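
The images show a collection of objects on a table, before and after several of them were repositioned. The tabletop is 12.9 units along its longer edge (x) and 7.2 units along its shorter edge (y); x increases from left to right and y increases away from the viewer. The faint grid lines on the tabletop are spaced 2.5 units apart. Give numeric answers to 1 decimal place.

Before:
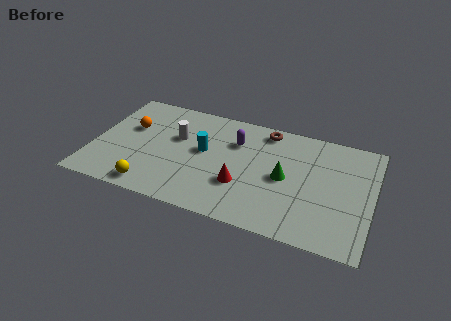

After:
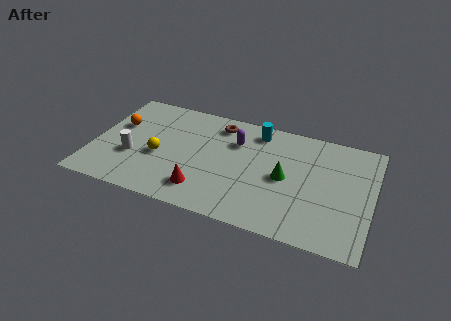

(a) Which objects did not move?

the green cone and the purple capsule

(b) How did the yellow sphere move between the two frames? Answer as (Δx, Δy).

(0.1, 2.1)

From the two frames, the yellow sphere sits at roughly (3.0, 0.9) before and (3.1, 3.0) after.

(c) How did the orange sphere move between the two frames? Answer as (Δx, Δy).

(-0.6, 0.0)

The orange sphere was at about (1.6, 4.5) and moved to about (1.0, 4.5).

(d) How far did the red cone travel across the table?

1.9

The red cone was near (7.0, 2.4) before and (5.3, 1.5) after, so it travelled √(1.7² + 0.9²) ≈ 1.9 units.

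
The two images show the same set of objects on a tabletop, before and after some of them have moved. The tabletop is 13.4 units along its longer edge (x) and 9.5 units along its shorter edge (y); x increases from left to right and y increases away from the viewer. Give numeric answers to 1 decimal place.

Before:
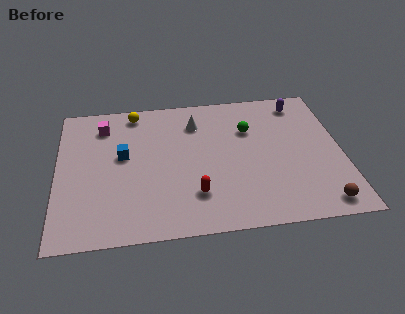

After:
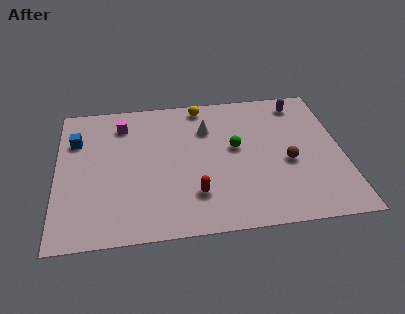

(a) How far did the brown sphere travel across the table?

3.2

The brown sphere was near (12.2, 1.1) before and (10.8, 4.0) after, so it travelled √(1.4² + 2.9²) ≈ 3.2 units.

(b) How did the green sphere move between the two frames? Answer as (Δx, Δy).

(-0.7, -1.2)

The green sphere was at about (9.1, 6.5) and moved to about (8.4, 5.3).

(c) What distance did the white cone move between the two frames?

0.7

The white cone moved from about (6.6, 7.3) to (7.1, 6.8), a distance of √(0.5² + 0.5²) ≈ 0.7.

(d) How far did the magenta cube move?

0.9

The magenta cube moved from about (2.2, 7.6) to (3.1, 7.6), a distance of √(0.9² + 0.0²) ≈ 0.9.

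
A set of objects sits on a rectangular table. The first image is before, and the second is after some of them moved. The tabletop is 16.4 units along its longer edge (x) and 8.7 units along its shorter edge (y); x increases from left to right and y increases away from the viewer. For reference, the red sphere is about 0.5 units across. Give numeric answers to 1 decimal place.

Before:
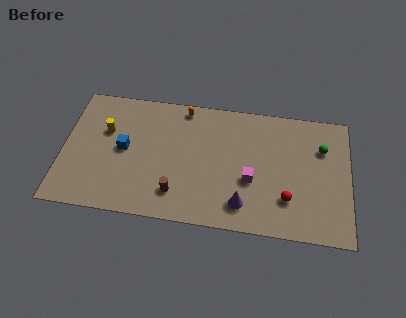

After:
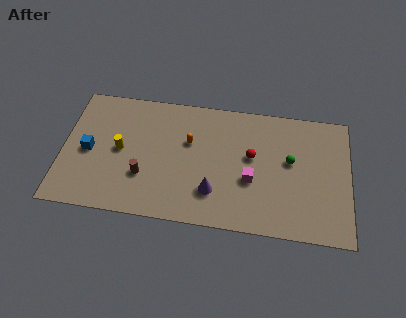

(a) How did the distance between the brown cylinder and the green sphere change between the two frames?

-0.6

Before: roughly 9.2 units apart; after: 8.6. That's 0.6 units closer together.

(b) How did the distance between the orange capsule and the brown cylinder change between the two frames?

-2.2

The distance was about 5.9 in the first image and 3.7 in the second, so they moved 2.2 units closer together.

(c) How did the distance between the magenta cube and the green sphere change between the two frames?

-2.1

They were about 4.8 units apart before and 2.7 after — 2.1 units closer together.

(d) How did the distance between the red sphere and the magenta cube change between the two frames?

-0.7

The distance was about 2.3 in the first image and 1.6 in the second, so they moved 0.7 units closer together.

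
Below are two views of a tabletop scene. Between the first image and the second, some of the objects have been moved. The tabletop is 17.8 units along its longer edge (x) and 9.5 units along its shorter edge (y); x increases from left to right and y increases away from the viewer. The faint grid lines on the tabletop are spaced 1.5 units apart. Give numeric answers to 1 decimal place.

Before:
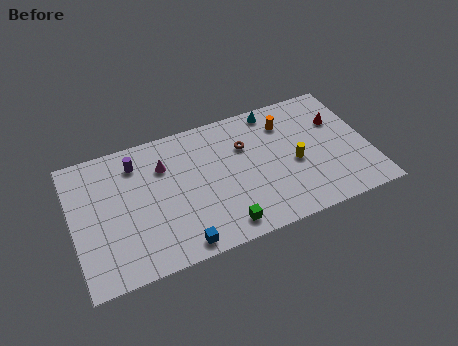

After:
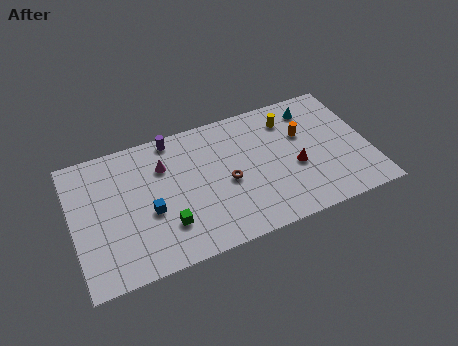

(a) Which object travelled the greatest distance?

the red cone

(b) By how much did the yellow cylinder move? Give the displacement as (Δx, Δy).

(0.0, 3.3)

The yellow cylinder started near (13.3, 4.2) and ended near (13.3, 7.5).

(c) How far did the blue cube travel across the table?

3.3

From (6.0, 1.0) to (4.5, 3.9), the blue cube covered √(1.5² + 2.9²) ≈ 3.3 units.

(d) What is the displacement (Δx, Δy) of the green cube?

(-3.2, 1.3)

The green cube was at about (8.6, 1.3) and moved to about (5.4, 2.6).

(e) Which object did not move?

the magenta cone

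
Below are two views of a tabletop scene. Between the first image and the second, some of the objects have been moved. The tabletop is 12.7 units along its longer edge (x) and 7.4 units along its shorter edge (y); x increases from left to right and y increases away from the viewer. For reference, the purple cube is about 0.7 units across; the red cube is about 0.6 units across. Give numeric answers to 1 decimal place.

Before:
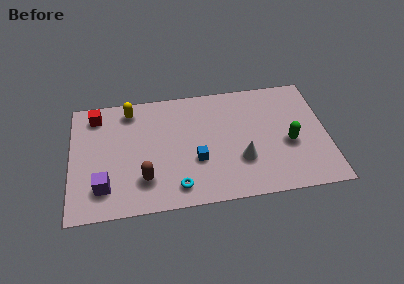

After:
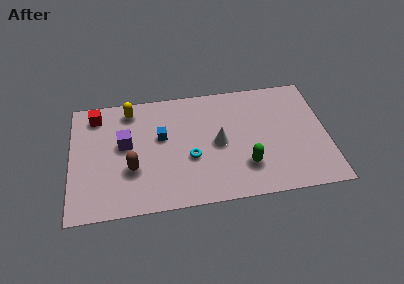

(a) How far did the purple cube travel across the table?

2.7

From (1.6, 1.7) to (2.7, 4.2), the purple cube covered √(1.1² + 2.5²) ≈ 2.7 units.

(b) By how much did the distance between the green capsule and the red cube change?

-1.6

Before: roughly 10.0 units apart; after: 8.4. That's 1.6 units closer together.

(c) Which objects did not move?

the red cube and the yellow capsule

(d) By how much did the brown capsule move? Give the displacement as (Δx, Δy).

(-0.6, 0.7)

The brown capsule was at about (3.6, 1.9) and moved to about (3.0, 2.6).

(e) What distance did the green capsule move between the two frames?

2.5

The green capsule moved from about (10.8, 3.1) to (8.6, 2.0), a distance of √(2.2² + 1.1²) ≈ 2.5.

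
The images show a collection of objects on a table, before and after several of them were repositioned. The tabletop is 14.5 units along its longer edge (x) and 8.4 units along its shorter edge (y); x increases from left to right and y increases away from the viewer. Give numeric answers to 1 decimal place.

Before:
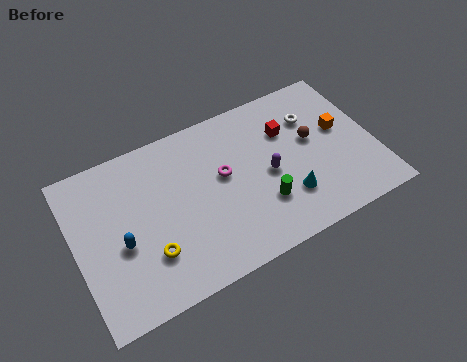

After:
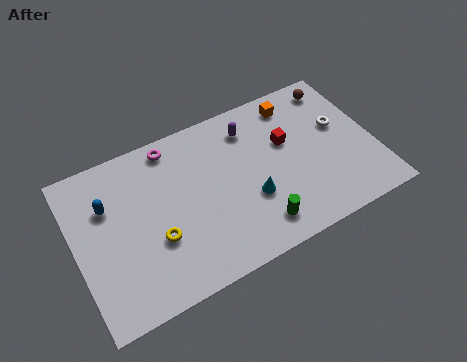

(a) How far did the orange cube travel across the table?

3.0

From (13.0, 4.8) to (11.1, 7.1), the orange cube covered √(1.9² + 2.3²) ≈ 3.0 units.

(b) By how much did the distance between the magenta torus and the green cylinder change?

+4.0

Before: roughly 2.8 units apart; after: 6.8. That's 4.0 units further apart.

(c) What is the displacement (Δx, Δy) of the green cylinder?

(-0.4, -1.0)

From the two frames, the green cylinder sits at roughly (8.8, 2.5) before and (8.4, 1.5) after.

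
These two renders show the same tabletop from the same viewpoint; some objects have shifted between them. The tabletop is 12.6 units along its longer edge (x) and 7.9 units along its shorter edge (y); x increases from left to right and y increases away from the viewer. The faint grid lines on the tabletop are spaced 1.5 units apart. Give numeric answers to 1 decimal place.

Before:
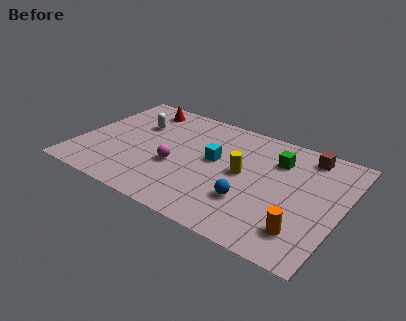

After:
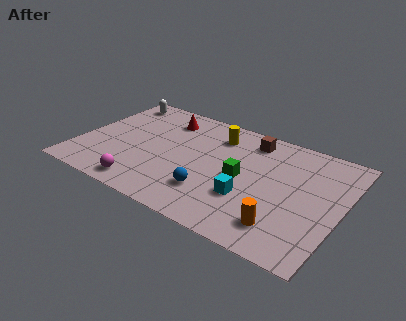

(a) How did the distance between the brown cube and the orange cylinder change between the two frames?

+0.4

They were about 5.1 units apart before and 5.5 after — 0.4 units further apart.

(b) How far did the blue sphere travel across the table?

1.8

From (8.5, 2.4) to (6.7, 2.1), the blue sphere covered √(1.8² + 0.3²) ≈ 1.8 units.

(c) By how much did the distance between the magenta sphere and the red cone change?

+1.0

Before: roughly 4.3 units apart; after: 5.3. That's 1.0 units further apart.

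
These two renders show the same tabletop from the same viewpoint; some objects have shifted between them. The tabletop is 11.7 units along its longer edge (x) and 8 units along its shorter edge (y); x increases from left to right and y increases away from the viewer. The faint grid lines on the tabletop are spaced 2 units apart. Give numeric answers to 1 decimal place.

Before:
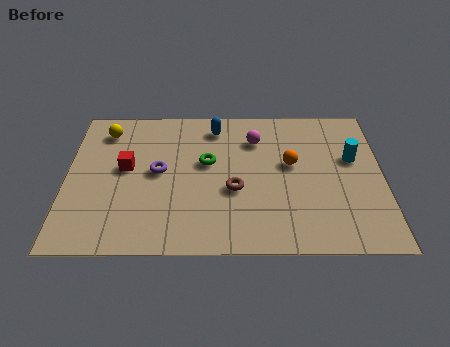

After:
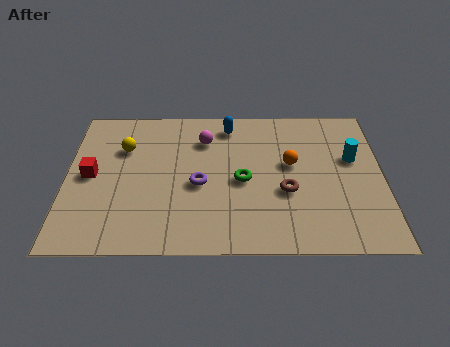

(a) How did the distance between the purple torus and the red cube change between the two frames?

+2.8

Before: roughly 1.2 units apart; after: 4.0. That's 2.8 units further apart.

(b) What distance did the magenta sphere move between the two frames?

1.9

From (7.0, 6.0) to (5.1, 6.0), the magenta sphere covered √(1.9² + 0.0²) ≈ 1.9 units.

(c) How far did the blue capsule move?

0.5

The blue capsule moved from about (5.5, 6.7) to (6.0, 6.8), a distance of √(0.5² + 0.1²) ≈ 0.5.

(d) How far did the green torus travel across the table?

1.6

From (5.2, 4.7) to (6.5, 3.7), the green torus covered √(1.3² + 1.0²) ≈ 1.6 units.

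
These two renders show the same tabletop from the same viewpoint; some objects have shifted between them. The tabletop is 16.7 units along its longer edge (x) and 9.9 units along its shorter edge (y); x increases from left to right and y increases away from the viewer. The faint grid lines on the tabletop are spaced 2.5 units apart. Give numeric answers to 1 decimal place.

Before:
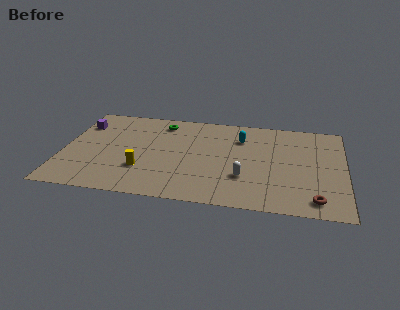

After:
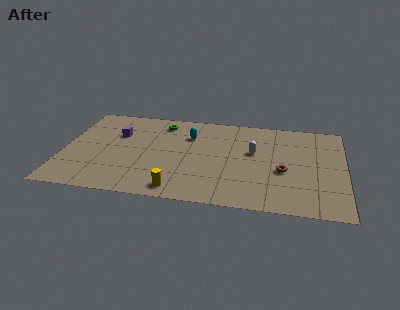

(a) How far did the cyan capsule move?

3.1

The cyan capsule moved from about (10.5, 7.3) to (7.4, 7.1), a distance of √(3.1² + 0.2²) ≈ 3.1.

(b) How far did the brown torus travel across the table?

3.3

The brown torus was near (15.0, 1.4) before and (13.1, 4.1) after, so it travelled √(1.9² + 2.7²) ≈ 3.3 units.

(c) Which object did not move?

the green torus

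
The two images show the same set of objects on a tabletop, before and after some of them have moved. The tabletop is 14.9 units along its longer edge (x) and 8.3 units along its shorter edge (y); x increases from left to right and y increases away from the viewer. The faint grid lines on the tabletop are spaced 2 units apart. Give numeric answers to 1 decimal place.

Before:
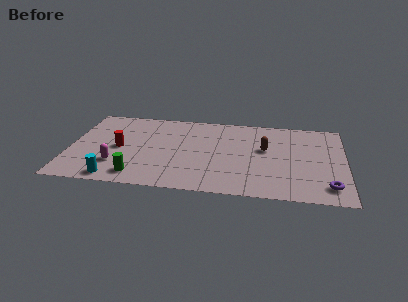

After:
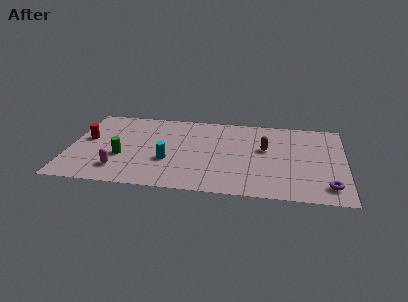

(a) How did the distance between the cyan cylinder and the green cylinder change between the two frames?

+1.2

Before: roughly 1.3 units apart; after: 2.5. That's 1.2 units further apart.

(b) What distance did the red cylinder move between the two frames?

1.9

The red cylinder was near (2.7, 4.0) before and (0.9, 4.7) after, so it travelled √(1.8² + 0.7²) ≈ 1.9 units.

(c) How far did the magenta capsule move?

0.5

The magenta capsule was near (2.6, 2.3) before and (2.8, 1.8) after, so it travelled √(0.2² + 0.5²) ≈ 0.5 units.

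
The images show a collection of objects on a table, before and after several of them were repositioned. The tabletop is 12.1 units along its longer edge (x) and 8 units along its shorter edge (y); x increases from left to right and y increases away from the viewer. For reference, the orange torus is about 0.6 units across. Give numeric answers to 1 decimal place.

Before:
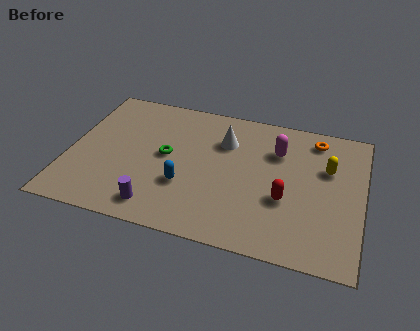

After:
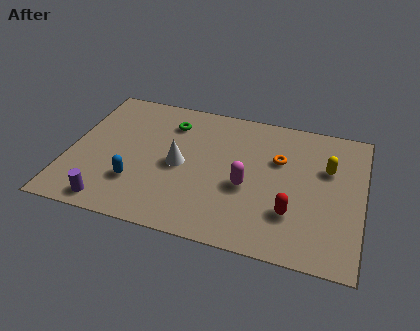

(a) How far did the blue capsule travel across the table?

2.0

The blue capsule moved from about (4.9, 2.7) to (2.9, 2.3), a distance of √(2.0² + 0.4²) ≈ 2.0.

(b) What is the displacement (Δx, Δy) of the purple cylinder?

(-1.9, -0.3)

The purple cylinder was at about (3.9, 1.2) and moved to about (2.0, 0.9).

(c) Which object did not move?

the yellow capsule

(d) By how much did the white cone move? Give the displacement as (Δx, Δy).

(-1.7, -1.9)

The white cone started near (6.3, 5.7) and ended near (4.6, 3.8).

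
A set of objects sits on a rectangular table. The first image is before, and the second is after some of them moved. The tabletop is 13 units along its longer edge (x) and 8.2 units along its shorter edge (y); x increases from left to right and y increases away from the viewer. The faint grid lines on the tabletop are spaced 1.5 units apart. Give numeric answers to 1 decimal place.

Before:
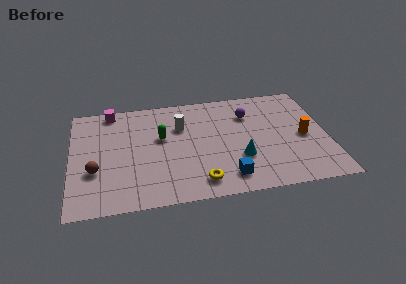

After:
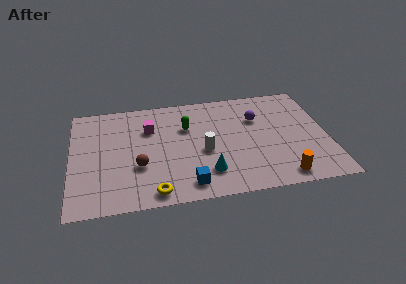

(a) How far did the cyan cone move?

1.9

The cyan cone was near (8.5, 2.7) before and (6.8, 1.9) after, so it travelled √(1.7² + 0.8²) ≈ 1.9 units.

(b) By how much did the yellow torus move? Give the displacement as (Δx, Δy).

(-2.3, -0.4)

The yellow torus started near (6.4, 1.3) and ended near (4.1, 0.9).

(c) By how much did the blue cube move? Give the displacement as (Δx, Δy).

(-2.0, -0.2)

The blue cube started near (7.8, 1.4) and ended near (5.8, 1.2).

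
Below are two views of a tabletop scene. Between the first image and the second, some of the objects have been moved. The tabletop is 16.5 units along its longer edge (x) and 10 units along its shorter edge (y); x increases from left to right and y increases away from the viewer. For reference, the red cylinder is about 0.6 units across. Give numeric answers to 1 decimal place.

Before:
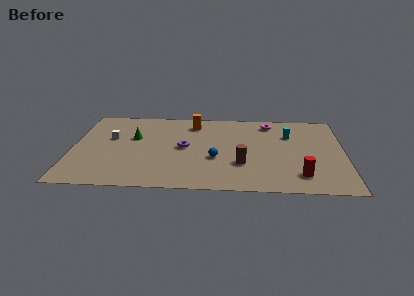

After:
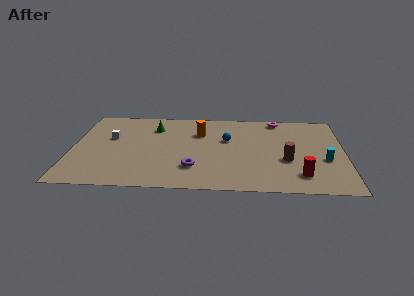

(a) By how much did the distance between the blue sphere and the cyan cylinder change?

+0.8

The distance was about 5.5 in the first image and 6.3 in the second, so they moved 0.8 units further apart.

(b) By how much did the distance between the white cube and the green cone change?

+1.6

They were about 1.4 units apart before and 3.0 after — 1.6 units further apart.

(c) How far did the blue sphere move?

2.5

The blue sphere was near (8.7, 3.8) before and (9.4, 6.2) after, so it travelled √(0.7² + 2.4²) ≈ 2.5 units.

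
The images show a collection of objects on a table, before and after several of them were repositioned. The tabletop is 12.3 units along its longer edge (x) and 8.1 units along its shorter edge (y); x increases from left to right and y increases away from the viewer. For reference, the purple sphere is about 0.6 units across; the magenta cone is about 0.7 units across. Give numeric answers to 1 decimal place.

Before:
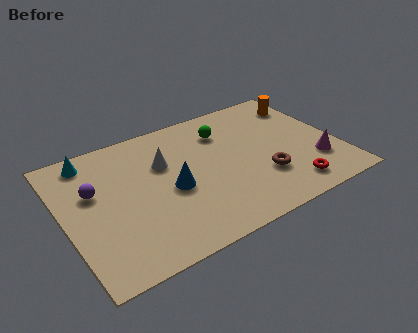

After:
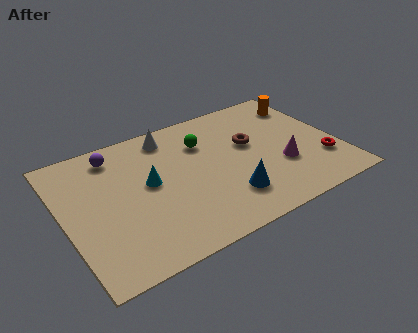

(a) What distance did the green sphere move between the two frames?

1.0

From (7.5, 6.1) to (6.5, 5.8), the green sphere covered √(1.0² + 0.3²) ≈ 1.0 units.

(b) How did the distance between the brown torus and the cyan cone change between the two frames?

-3.8

The distance was about 8.5 in the first image and 4.7 in the second, so they moved 3.8 units closer together.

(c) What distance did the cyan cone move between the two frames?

3.5

The cyan cone moved from about (1.5, 7.0) to (3.8, 4.4), a distance of √(2.3² + 2.6²) ≈ 3.5.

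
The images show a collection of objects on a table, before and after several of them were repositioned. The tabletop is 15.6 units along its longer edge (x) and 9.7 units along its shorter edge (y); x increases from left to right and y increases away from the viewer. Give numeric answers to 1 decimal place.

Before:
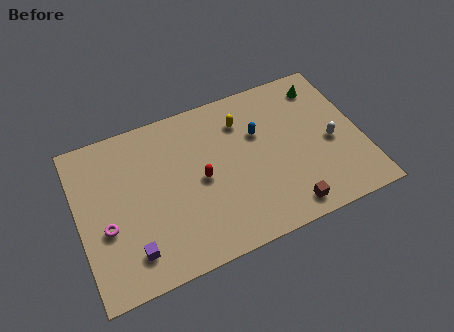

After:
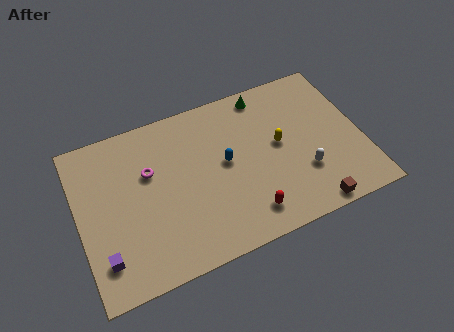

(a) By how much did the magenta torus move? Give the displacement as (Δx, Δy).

(2.6, 2.4)

The magenta torus was at about (1.4, 3.8) and moved to about (4.0, 6.2).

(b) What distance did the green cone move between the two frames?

3.3

The green cone was near (13.9, 8.0) before and (10.7, 8.6) after, so it travelled √(3.2² + 0.6²) ≈ 3.3 units.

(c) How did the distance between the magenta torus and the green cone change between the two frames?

-6.1

Before: roughly 13.2 units apart; after: 7.1. That's 6.1 units closer together.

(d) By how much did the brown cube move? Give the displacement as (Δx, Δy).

(1.3, -0.4)

The brown cube started near (11.0, 1.2) and ended near (12.3, 0.8).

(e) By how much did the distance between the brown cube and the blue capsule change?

+0.9

Before: roughly 5.2 units apart; after: 6.1. That's 0.9 units further apart.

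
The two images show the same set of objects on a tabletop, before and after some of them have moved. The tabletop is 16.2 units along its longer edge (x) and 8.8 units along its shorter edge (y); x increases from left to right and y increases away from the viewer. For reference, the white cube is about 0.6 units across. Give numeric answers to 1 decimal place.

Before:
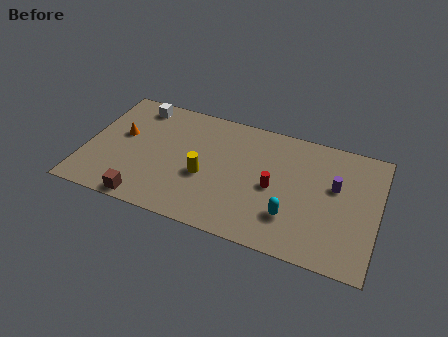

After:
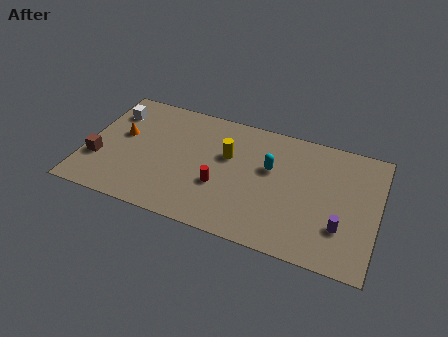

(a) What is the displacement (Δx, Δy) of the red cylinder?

(-2.9, -0.9)

From the two frames, the red cylinder sits at roughly (10.5, 4.1) before and (7.6, 3.2) after.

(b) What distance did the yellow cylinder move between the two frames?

2.2

From (6.7, 3.6) to (7.8, 5.5), the yellow cylinder covered √(1.1² + 1.9²) ≈ 2.2 units.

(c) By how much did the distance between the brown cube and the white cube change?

-3.1

The distance was about 6.9 in the first image and 3.8 in the second, so they moved 3.1 units closer together.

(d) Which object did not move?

the orange cone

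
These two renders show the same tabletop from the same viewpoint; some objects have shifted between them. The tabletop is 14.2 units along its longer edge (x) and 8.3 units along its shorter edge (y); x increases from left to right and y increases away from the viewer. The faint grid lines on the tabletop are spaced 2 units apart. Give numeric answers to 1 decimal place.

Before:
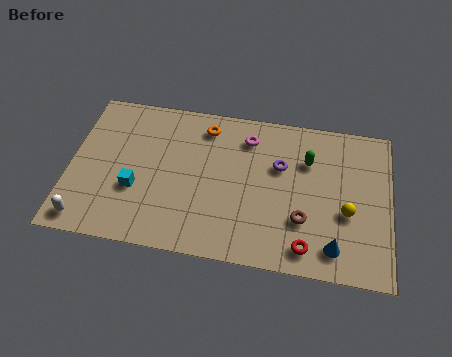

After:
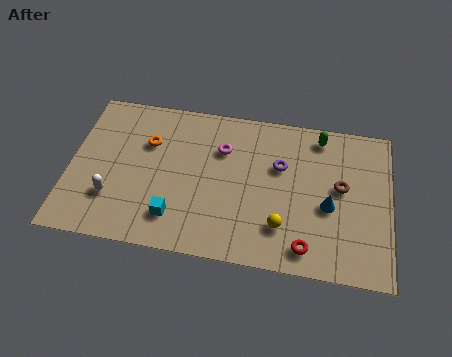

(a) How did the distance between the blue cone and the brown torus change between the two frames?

-0.6

Before: roughly 1.8 units apart; after: 1.2. That's 0.6 units closer together.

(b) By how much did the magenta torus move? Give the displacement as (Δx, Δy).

(-1.1, -0.8)

The magenta torus was at about (7.8, 6.6) and moved to about (6.7, 5.8).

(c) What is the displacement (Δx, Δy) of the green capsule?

(0.5, 1.4)

From the two frames, the green capsule sits at roughly (10.5, 5.8) before and (11.0, 7.2) after.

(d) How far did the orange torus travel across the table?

2.8

The orange torus moved from about (5.9, 6.9) to (3.4, 5.6), a distance of √(2.5² + 1.3²) ≈ 2.8.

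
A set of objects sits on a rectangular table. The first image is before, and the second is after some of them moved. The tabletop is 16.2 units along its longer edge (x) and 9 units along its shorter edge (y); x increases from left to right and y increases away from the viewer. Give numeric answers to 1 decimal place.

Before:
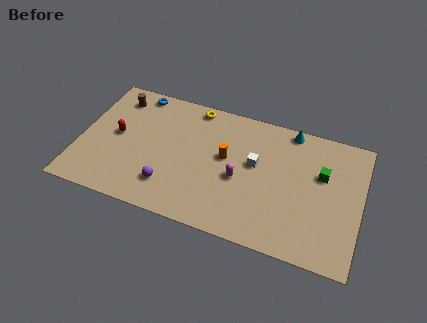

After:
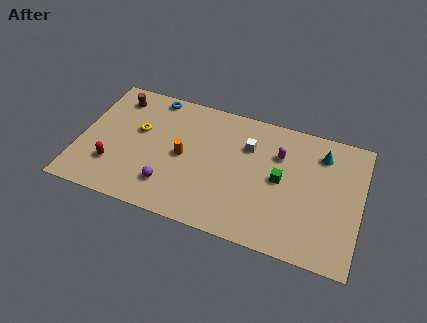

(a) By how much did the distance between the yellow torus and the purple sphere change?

-2.2

Before: roughly 6.1 units apart; after: 3.9. That's 2.2 units closer together.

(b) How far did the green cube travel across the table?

2.5

The green cube was near (13.9, 5.7) before and (11.6, 4.6) after, so it travelled √(2.3² + 1.1²) ≈ 2.5 units.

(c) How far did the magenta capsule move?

3.2

The magenta capsule moved from about (9.3, 3.9) to (11.4, 6.3), a distance of √(2.1² + 2.4²) ≈ 3.2.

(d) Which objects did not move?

the brown cylinder and the purple sphere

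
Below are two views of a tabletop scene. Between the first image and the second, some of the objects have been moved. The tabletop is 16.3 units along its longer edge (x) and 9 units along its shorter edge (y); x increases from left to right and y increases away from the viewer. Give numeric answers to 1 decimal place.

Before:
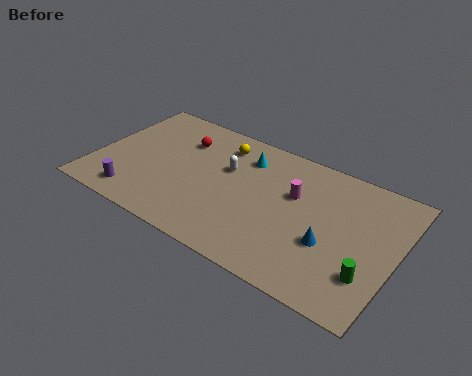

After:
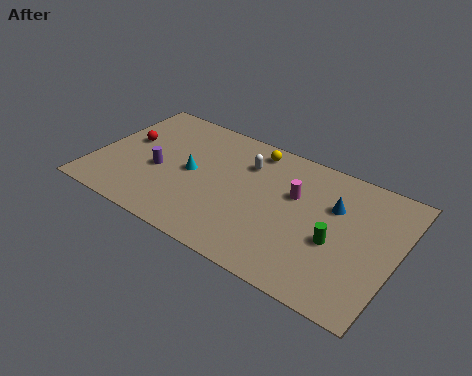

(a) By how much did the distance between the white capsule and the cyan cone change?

+1.9

They were about 1.5 units apart before and 3.4 after — 1.9 units further apart.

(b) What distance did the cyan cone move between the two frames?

3.6

The cyan cone moved from about (7.8, 7.0) to (5.2, 4.5), a distance of √(2.6² + 2.5²) ≈ 3.6.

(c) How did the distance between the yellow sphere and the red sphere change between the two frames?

+4.9

The distance was about 2.2 in the first image and 7.1 in the second, so they moved 4.9 units further apart.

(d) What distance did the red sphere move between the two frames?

3.1

From (4.3, 6.6) to (1.5, 5.2), the red sphere covered √(2.8² + 1.4²) ≈ 3.1 units.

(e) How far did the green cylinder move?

2.2

The green cylinder moved from about (15.1, 2.5) to (13.2, 3.7), a distance of √(1.9² + 1.2²) ≈ 2.2.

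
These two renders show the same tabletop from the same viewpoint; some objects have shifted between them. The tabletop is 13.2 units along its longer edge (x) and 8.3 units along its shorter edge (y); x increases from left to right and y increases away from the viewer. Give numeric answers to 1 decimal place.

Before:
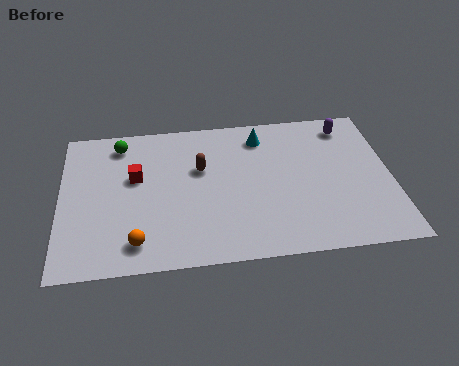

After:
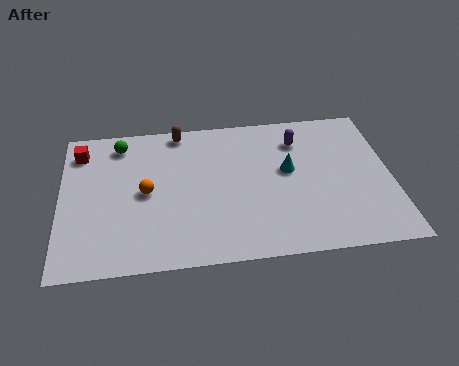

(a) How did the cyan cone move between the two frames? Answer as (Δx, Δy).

(1.0, -2.1)

The cyan cone was at about (8.1, 6.8) and moved to about (9.1, 4.7).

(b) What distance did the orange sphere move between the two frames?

2.7

The orange sphere moved from about (3.0, 1.4) to (3.4, 4.1), a distance of √(0.4² + 2.7²) ≈ 2.7.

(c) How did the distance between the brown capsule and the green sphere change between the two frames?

-1.2

They were about 3.7 units apart before and 2.5 after — 1.2 units closer together.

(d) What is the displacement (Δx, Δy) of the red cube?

(-2.2, 1.7)

From the two frames, the red cube sits at roughly (3.0, 5.0) before and (0.8, 6.7) after.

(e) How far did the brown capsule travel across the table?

2.4

From (5.6, 5.2) to (4.8, 7.5), the brown capsule covered √(0.8² + 2.3²) ≈ 2.4 units.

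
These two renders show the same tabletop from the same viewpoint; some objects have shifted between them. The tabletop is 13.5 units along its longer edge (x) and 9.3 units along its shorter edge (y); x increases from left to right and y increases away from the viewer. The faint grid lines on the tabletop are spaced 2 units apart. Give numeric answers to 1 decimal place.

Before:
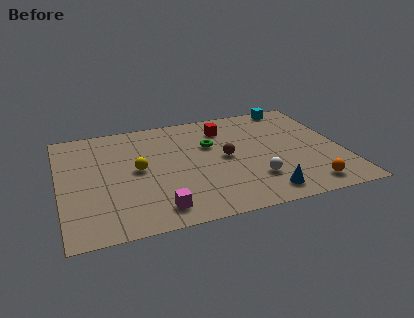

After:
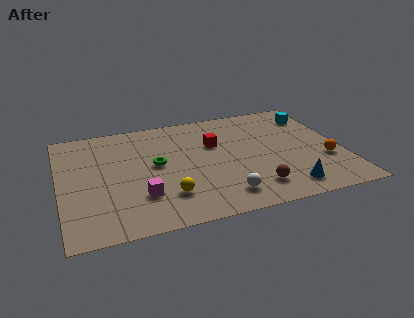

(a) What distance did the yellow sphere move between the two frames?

2.8

From (3.7, 4.8) to (4.9, 2.3), the yellow sphere covered √(1.2² + 2.5²) ≈ 2.8 units.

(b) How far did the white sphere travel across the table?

1.8

From (9.1, 2.5) to (7.5, 1.6), the white sphere covered √(1.6² + 0.9²) ≈ 1.8 units.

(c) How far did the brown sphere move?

3.1

The brown sphere moved from about (7.9, 4.7) to (9.0, 1.8), a distance of √(1.1² + 2.9²) ≈ 3.1.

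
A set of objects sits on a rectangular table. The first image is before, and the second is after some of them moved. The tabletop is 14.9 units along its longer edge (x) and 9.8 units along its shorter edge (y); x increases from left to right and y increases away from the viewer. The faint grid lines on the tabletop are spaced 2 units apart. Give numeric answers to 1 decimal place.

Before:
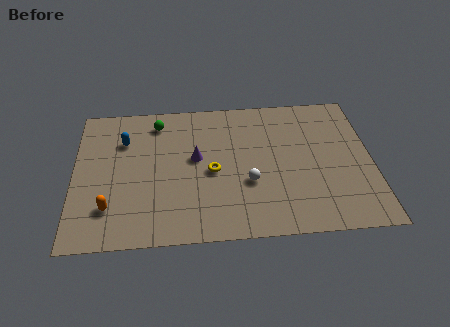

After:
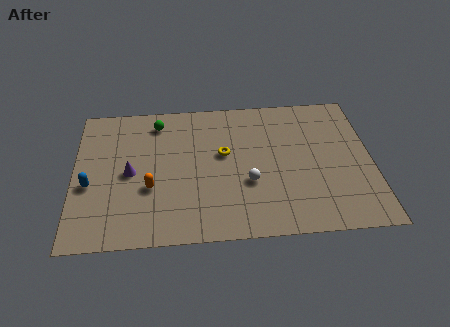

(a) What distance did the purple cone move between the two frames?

3.4

The purple cone moved from about (6.1, 5.5) to (2.8, 4.7), a distance of √(3.3² + 0.8²) ≈ 3.4.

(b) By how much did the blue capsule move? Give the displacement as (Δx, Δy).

(-1.7, -3.0)

The blue capsule started near (2.5, 7.0) and ended near (0.8, 4.0).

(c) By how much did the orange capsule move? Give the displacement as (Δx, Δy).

(2.0, 1.2)

From the two frames, the orange capsule sits at roughly (1.8, 2.4) before and (3.8, 3.6) after.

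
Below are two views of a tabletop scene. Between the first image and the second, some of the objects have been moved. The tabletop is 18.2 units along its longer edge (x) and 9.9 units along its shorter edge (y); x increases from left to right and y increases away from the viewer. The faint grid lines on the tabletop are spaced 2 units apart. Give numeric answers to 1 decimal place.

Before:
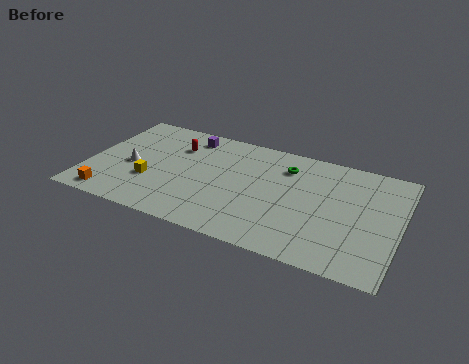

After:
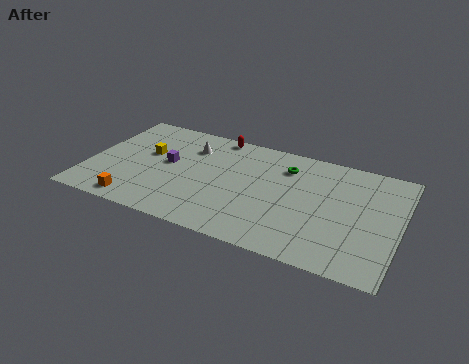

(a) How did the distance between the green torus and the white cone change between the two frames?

-3.8

Before: roughly 9.5 units apart; after: 5.7. That's 3.8 units closer together.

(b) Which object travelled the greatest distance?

the white cone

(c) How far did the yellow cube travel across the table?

2.5

The yellow cube moved from about (3.8, 3.4) to (3.3, 5.9), a distance of √(0.5² + 2.5²) ≈ 2.5.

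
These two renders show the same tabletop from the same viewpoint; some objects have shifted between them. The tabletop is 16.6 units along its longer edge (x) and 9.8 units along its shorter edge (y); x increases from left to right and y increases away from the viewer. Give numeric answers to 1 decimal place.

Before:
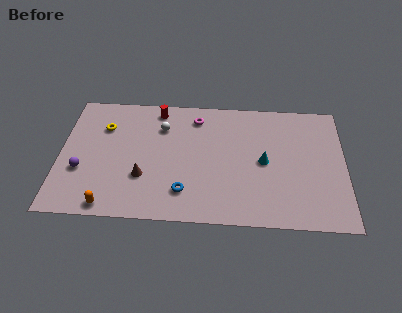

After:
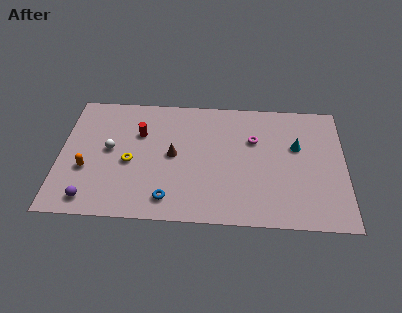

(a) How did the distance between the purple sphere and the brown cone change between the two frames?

+2.4

Before: roughly 3.6 units apart; after: 6.0. That's 2.4 units further apart.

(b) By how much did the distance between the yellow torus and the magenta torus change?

+2.0

The distance was about 5.5 in the first image and 7.5 in the second, so they moved 2.0 units further apart.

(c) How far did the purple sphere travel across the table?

2.3

The purple sphere moved from about (1.3, 3.5) to (1.9, 1.3), a distance of √(0.6² + 2.2²) ≈ 2.3.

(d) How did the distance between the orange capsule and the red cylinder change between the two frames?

-3.9

The distance was about 8.1 in the first image and 4.2 in the second, so they moved 3.9 units closer together.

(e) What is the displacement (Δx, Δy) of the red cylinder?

(-1.0, -2.0)

From the two frames, the red cylinder sits at roughly (5.6, 8.6) before and (4.6, 6.6) after.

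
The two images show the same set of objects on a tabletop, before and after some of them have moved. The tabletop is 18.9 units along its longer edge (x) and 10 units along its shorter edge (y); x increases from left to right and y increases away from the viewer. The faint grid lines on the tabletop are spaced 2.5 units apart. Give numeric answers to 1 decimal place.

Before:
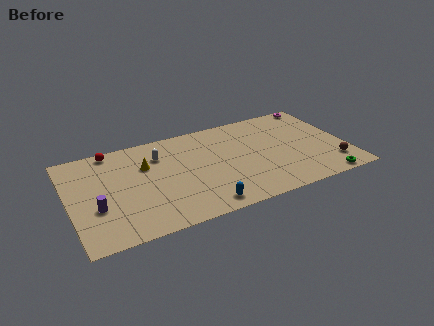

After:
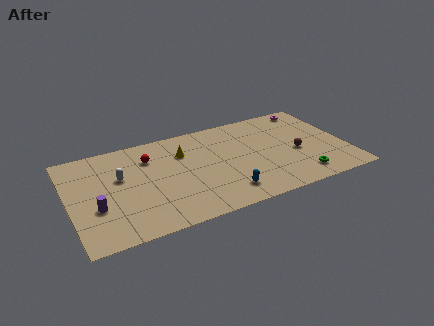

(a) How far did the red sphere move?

2.9

The red sphere was near (3.2, 9.1) before and (5.6, 7.4) after, so it travelled √(2.4² + 1.7²) ≈ 2.9 units.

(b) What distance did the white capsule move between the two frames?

3.1

From (6.3, 7.4) to (3.5, 6.1), the white capsule covered √(2.8² + 1.3²) ≈ 3.1 units.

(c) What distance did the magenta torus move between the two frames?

0.7

The magenta torus was near (17.7, 9.2) before and (17.1, 8.9) after, so it travelled √(0.6² + 0.3²) ≈ 0.7 units.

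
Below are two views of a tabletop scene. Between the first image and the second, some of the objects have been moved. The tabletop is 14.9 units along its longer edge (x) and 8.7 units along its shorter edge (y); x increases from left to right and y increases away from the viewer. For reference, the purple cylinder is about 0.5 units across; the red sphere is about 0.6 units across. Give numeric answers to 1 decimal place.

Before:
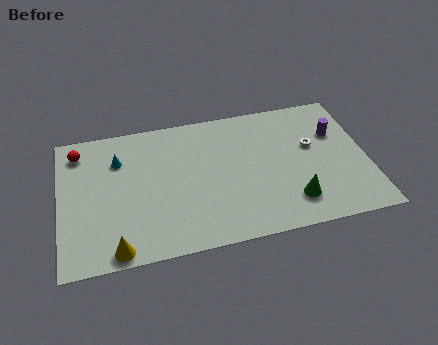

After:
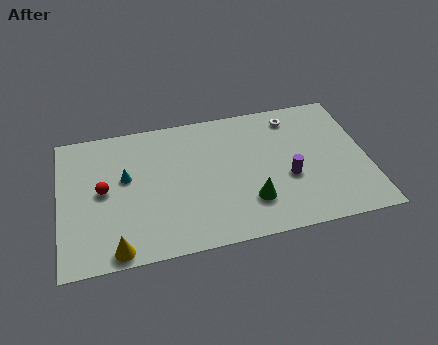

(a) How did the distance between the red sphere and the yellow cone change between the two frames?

-2.9

They were about 6.6 units apart before and 3.7 after — 2.9 units closer together.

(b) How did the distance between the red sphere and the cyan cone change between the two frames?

-0.8

They were about 2.1 units apart before and 1.3 after — 0.8 units closer together.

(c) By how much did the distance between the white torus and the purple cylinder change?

+2.6

The distance was about 1.3 in the first image and 3.9 in the second, so they moved 2.6 units further apart.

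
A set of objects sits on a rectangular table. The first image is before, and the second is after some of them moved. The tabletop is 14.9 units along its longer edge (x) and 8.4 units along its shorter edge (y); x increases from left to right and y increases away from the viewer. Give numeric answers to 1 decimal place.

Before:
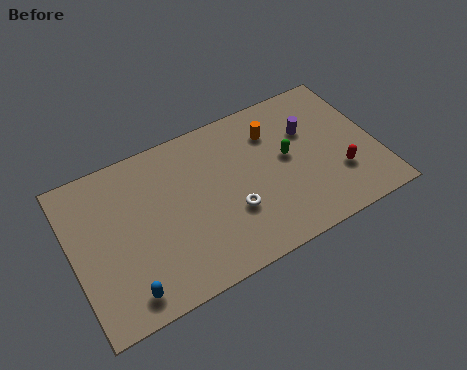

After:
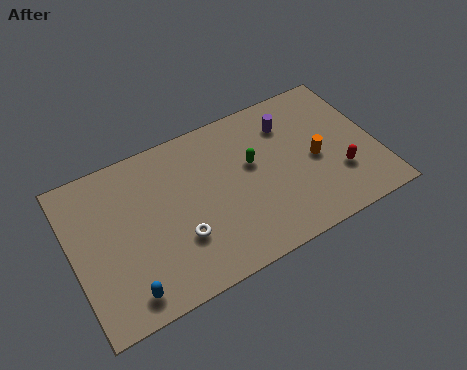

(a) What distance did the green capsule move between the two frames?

1.7

The green capsule moved from about (10.6, 4.6) to (8.9, 5.0), a distance of √(1.7² + 0.4²) ≈ 1.7.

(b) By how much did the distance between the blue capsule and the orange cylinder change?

+0.7

The distance was about 9.4 in the first image and 10.1 in the second, so they moved 0.7 units further apart.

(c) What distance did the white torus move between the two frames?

2.6

The white torus was near (7.6, 2.9) before and (5.0, 2.7) after, so it travelled √(2.6² + 0.2²) ≈ 2.6 units.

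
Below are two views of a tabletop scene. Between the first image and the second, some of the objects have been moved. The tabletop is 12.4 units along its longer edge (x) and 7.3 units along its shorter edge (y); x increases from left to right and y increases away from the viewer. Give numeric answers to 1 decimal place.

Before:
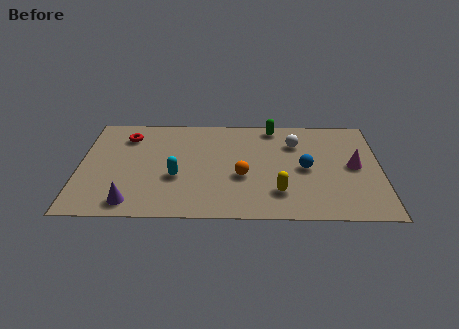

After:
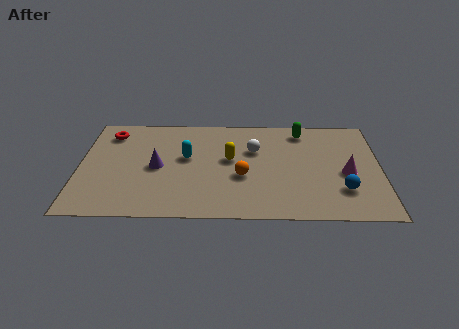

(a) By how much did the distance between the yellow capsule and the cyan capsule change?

-2.5

They were about 4.3 units apart before and 1.8 after — 2.5 units closer together.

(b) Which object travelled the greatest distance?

the yellow capsule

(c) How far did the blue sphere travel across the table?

2.1

The blue sphere moved from about (9.3, 3.5) to (10.8, 2.0), a distance of √(1.5² + 1.5²) ≈ 2.1.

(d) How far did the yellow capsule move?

3.0

The yellow capsule was near (8.2, 1.8) before and (6.2, 4.1) after, so it travelled √(2.0² + 2.3²) ≈ 3.0 units.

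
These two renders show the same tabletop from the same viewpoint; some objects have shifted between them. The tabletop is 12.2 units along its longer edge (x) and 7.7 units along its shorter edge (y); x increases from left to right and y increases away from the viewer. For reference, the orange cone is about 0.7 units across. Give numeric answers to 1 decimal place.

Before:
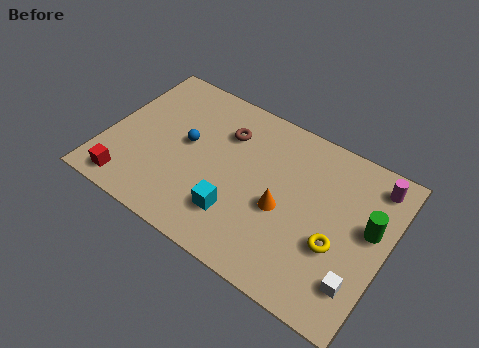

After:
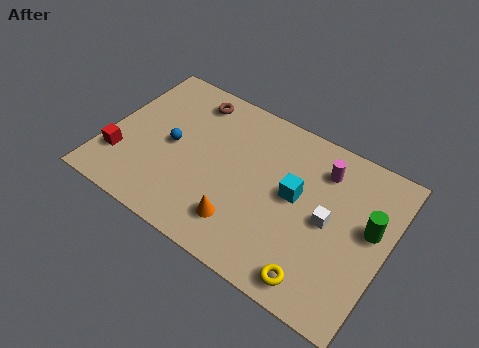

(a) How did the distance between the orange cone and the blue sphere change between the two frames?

-0.4

The distance was about 4.5 in the first image and 4.1 in the second, so they moved 0.4 units closer together.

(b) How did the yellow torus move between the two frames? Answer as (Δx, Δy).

(-0.5, -1.9)

The yellow torus was at about (10.2, 2.9) and moved to about (9.7, 1.0).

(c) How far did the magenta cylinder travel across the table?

2.3

The magenta cylinder moved from about (11.3, 6.5) to (9.1, 6.0), a distance of √(2.2² + 0.5²) ≈ 2.3.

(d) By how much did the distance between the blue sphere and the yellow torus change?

+0.5

The distance was about 6.9 in the first image and 7.4 in the second, so they moved 0.5 units further apart.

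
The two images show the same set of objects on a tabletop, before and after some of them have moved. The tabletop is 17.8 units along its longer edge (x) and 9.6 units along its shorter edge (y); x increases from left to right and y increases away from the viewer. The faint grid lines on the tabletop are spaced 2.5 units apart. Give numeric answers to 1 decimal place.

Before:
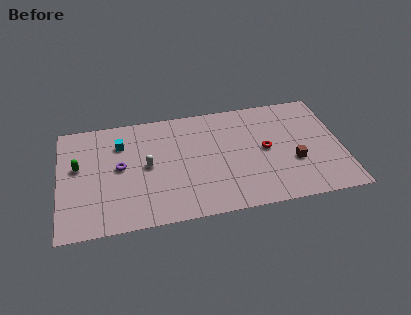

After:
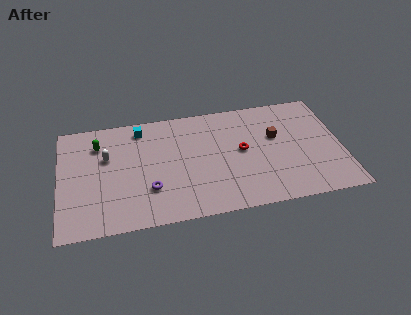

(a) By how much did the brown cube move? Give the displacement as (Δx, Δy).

(-1.0, 2.4)

From the two frames, the brown cube sits at roughly (14.7, 3.5) before and (13.7, 5.9) after.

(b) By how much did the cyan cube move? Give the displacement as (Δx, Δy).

(1.3, 1.1)

The cyan cube was at about (3.9, 7.1) and moved to about (5.2, 8.2).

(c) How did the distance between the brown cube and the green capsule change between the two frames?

-2.4

The distance was about 13.7 in the first image and 11.3 in the second, so they moved 2.4 units closer together.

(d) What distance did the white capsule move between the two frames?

2.8

The white capsule moved from about (5.5, 4.9) to (3.0, 6.1), a distance of √(2.5² + 1.2²) ≈ 2.8.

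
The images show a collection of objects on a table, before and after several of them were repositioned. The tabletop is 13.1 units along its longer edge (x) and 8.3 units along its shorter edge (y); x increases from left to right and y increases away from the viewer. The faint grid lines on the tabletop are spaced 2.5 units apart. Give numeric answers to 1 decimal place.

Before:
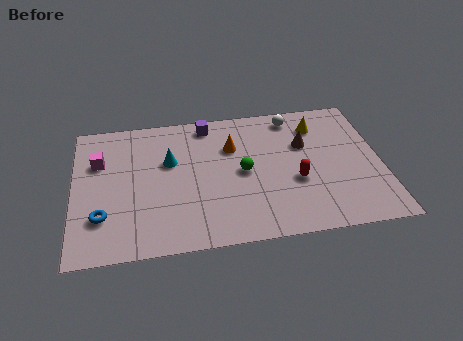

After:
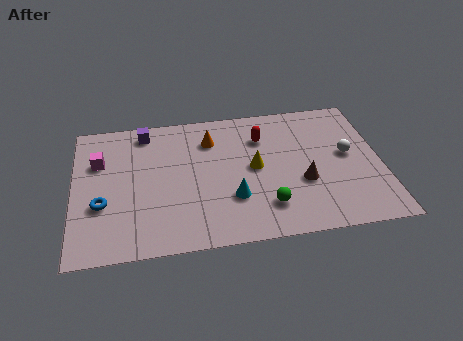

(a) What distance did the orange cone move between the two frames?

1.1

The orange cone was near (6.8, 5.7) before and (5.9, 6.3) after, so it travelled √(0.9² + 0.6²) ≈ 1.1 units.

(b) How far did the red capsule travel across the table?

3.2

The red capsule was near (9.4, 3.2) before and (8.1, 6.1) after, so it travelled √(1.3² + 2.9²) ≈ 3.2 units.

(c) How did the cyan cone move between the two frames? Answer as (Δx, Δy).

(2.6, -2.6)

The cyan cone was at about (4.1, 5.2) and moved to about (6.7, 2.6).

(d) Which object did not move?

the magenta cube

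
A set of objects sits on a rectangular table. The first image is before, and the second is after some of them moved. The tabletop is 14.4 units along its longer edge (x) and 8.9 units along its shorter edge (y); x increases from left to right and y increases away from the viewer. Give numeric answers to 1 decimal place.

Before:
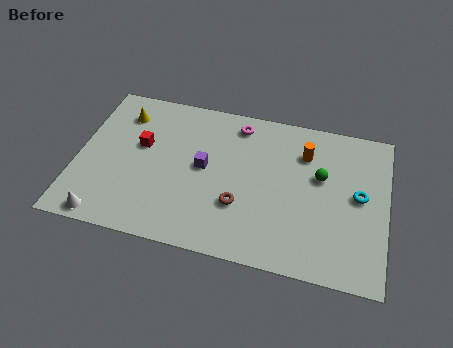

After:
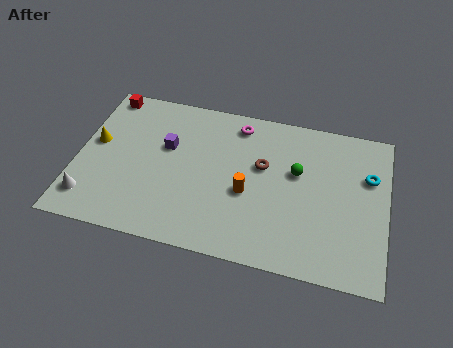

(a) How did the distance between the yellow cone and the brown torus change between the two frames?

+0.7

Before: roughly 7.1 units apart; after: 7.8. That's 0.7 units further apart.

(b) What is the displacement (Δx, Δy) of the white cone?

(-0.8, 0.9)

From the two frames, the white cone sits at roughly (1.6, 0.8) before and (0.8, 1.7) after.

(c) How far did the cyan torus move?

1.3

The cyan torus was near (13.1, 4.7) before and (13.5, 5.9) after, so it travelled √(0.4² + 1.2²) ≈ 1.3 units.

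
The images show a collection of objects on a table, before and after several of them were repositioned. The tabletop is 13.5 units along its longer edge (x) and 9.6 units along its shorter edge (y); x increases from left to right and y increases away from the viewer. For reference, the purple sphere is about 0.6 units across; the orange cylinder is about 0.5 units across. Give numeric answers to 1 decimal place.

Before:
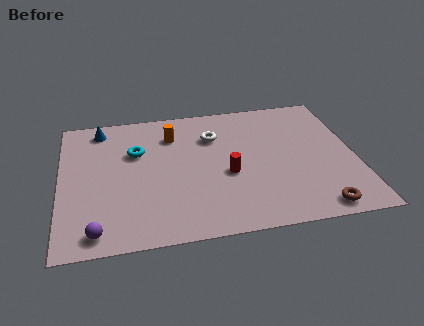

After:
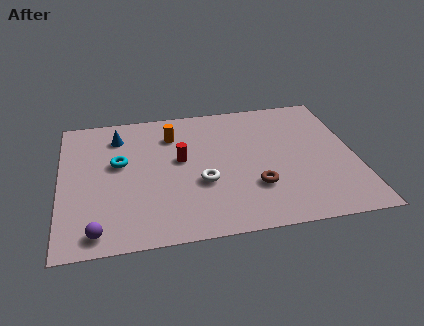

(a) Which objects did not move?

the purple sphere and the orange cylinder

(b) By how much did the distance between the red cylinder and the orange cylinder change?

-2.2

The distance was about 4.1 in the first image and 1.9 in the second, so they moved 2.2 units closer together.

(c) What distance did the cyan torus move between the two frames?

1.1

The cyan torus moved from about (3.5, 6.3) to (2.7, 5.6), a distance of √(0.8² + 0.7²) ≈ 1.1.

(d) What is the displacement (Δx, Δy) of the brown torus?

(-2.7, 1.9)

From the two frames, the brown torus sits at roughly (11.5, 1.0) before and (8.8, 2.9) after.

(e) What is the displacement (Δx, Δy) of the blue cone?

(0.8, -0.7)

From the two frames, the blue cone sits at roughly (1.9, 8.3) before and (2.7, 7.6) after.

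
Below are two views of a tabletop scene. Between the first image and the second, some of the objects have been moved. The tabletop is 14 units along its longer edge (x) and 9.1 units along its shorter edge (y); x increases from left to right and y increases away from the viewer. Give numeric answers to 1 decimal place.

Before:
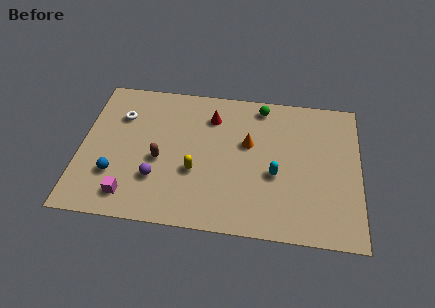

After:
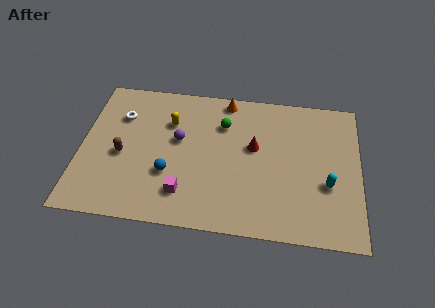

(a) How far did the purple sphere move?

2.8

The purple sphere moved from about (3.9, 2.7) to (4.9, 5.3), a distance of √(1.0² + 2.6²) ≈ 2.8.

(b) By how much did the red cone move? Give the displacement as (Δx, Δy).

(2.2, -1.7)

The red cone started near (6.5, 7.0) and ended near (8.7, 5.3).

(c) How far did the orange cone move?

3.0

From (8.4, 5.5) to (7.2, 8.2), the orange cone covered √(1.2² + 2.7²) ≈ 3.0 units.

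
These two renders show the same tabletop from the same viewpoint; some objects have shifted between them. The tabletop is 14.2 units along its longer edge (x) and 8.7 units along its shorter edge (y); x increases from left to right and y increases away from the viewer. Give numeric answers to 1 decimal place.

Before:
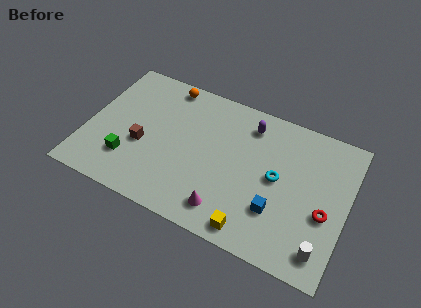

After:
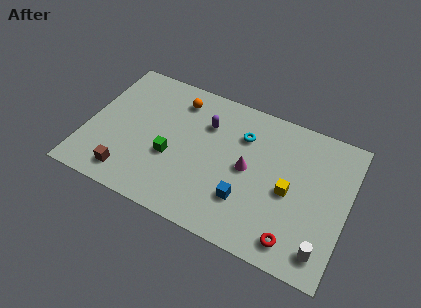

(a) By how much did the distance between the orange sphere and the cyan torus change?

-3.5

They were about 7.3 units apart before and 3.8 after — 3.5 units closer together.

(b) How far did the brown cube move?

2.2

From (3.1, 3.5) to (2.6, 1.4), the brown cube covered √(0.5² + 2.1²) ≈ 2.2 units.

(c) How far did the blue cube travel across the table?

1.7

From (10.6, 2.6) to (8.9, 2.5), the blue cube covered √(1.7² + 0.1²) ≈ 1.7 units.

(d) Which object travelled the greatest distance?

the yellow cube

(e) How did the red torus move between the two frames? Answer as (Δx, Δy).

(-1.4, -2.2)

From the two frames, the red torus sits at roughly (13.1, 3.5) before and (11.7, 1.3) after.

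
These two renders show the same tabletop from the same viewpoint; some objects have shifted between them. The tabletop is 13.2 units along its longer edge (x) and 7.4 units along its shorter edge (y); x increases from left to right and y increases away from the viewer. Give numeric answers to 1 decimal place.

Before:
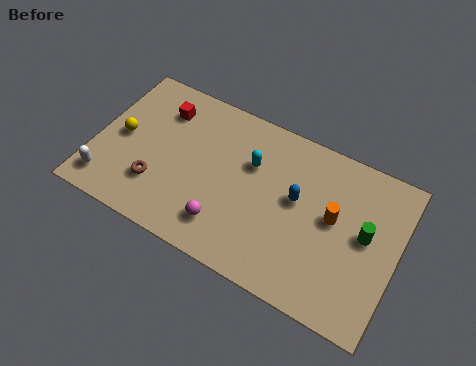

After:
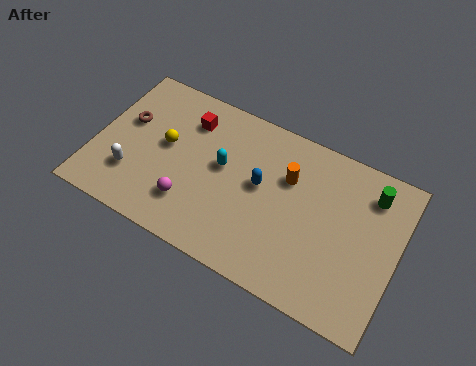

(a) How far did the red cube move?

1.2

The red cube moved from about (2.6, 5.7) to (3.8, 5.7), a distance of √(1.2² + 0.0²) ≈ 1.2.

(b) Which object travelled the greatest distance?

the brown torus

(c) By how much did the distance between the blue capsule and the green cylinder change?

+1.9

They were about 3.0 units apart before and 4.9 after — 1.9 units further apart.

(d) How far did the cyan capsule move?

1.4

The cyan capsule was near (6.7, 4.9) before and (5.5, 4.2) after, so it travelled √(1.2² + 0.7²) ≈ 1.4 units.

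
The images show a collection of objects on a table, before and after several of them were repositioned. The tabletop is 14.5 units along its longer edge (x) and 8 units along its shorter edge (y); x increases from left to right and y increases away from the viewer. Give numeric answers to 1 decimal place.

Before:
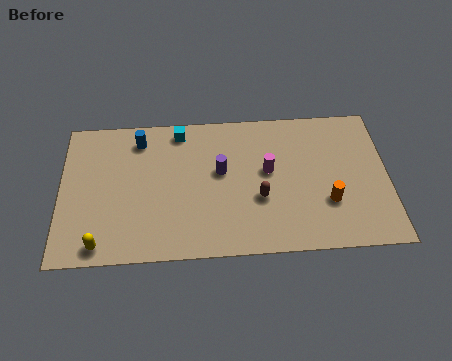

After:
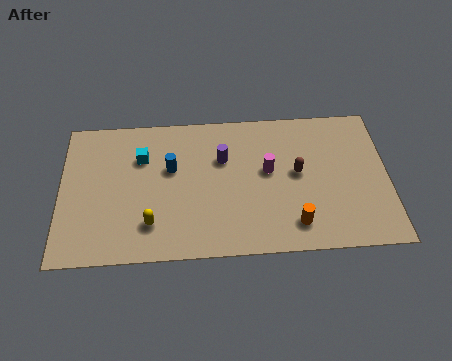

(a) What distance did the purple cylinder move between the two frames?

0.7

From (7.1, 4.6) to (7.2, 5.3), the purple cylinder covered √(0.1² + 0.7²) ≈ 0.7 units.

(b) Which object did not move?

the magenta cylinder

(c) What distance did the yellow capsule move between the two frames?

2.4

From (1.8, 0.9) to (4.0, 1.9), the yellow capsule covered √(2.2² + 1.0²) ≈ 2.4 units.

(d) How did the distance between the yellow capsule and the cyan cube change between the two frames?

-3.3

Before: roughly 7.0 units apart; after: 3.7. That's 3.3 units closer together.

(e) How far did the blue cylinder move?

2.2

The blue cylinder moved from about (3.5, 6.6) to (4.9, 4.9), a distance of √(1.4² + 1.7²) ≈ 2.2.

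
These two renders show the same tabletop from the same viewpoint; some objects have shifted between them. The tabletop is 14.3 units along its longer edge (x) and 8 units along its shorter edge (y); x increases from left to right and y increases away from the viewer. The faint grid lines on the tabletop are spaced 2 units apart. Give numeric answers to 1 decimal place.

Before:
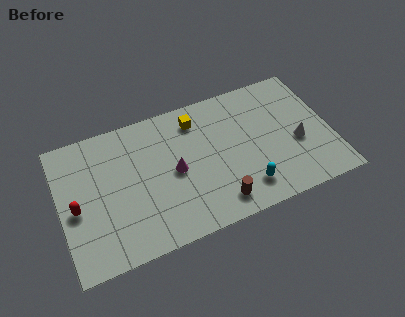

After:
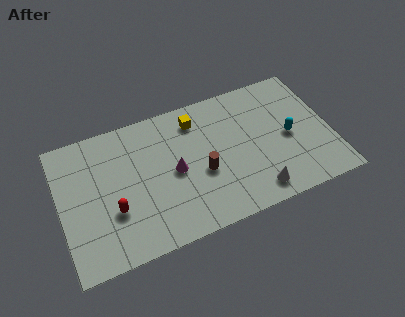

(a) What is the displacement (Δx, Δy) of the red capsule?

(1.9, -0.8)

From the two frames, the red capsule sits at roughly (0.8, 3.6) before and (2.7, 2.8) after.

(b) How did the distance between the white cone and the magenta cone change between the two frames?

-1.7

Before: roughly 6.5 units apart; after: 4.8. That's 1.7 units closer together.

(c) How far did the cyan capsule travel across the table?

3.4

The cyan capsule moved from about (9.5, 1.6) to (12.1, 3.8), a distance of √(2.6² + 2.2²) ≈ 3.4.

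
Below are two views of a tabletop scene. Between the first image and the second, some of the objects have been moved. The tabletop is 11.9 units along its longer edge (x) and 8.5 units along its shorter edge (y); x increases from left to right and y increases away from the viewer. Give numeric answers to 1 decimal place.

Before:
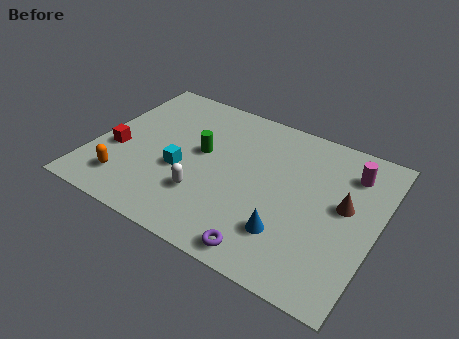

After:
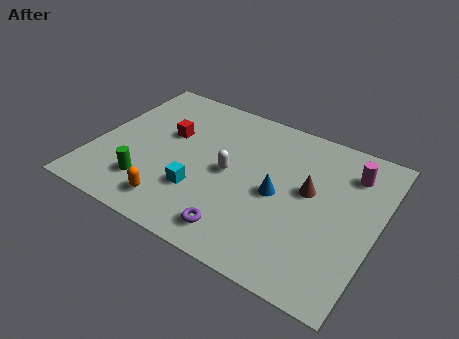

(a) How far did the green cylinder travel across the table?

3.3

The green cylinder moved from about (4.4, 4.8) to (2.6, 2.0), a distance of √(1.8² + 2.8²) ≈ 3.3.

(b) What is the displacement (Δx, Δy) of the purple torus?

(-1.2, 0.4)

From the two frames, the purple torus sits at roughly (7.8, 0.9) before and (6.6, 1.3) after.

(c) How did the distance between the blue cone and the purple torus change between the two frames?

+1.5

Before: roughly 1.5 units apart; after: 3.0. That's 1.5 units further apart.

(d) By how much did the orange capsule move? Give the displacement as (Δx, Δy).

(2.1, -0.3)

The orange capsule was at about (1.7, 1.7) and moved to about (3.8, 1.4).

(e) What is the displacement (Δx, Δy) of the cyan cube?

(0.9, -0.8)

The cyan cube started near (3.8, 3.4) and ended near (4.7, 2.6).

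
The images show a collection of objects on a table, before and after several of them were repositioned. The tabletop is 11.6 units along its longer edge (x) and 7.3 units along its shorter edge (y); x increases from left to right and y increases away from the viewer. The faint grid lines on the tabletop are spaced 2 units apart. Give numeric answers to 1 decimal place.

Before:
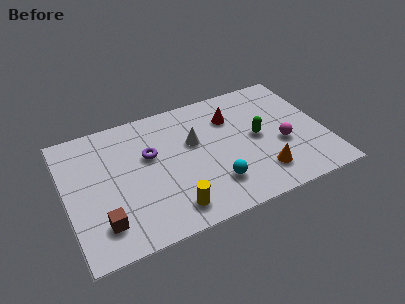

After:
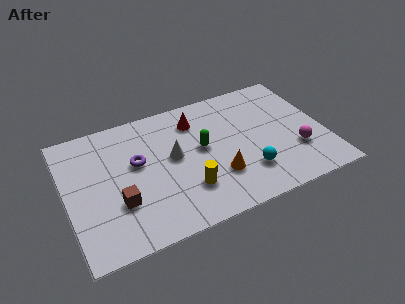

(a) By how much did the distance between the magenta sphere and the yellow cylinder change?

-0.5

The distance was about 5.5 in the first image and 5.0 in the second, so they moved 0.5 units closer together.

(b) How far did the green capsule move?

2.5

The green capsule was near (8.6, 3.7) before and (6.1, 4.0) after, so it travelled √(2.5² + 0.3²) ≈ 2.5 units.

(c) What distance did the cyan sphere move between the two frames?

1.5

From (6.4, 1.8) to (7.9, 1.9), the cyan sphere covered √(1.5² + 0.1²) ≈ 1.5 units.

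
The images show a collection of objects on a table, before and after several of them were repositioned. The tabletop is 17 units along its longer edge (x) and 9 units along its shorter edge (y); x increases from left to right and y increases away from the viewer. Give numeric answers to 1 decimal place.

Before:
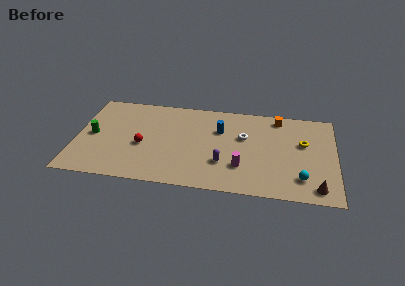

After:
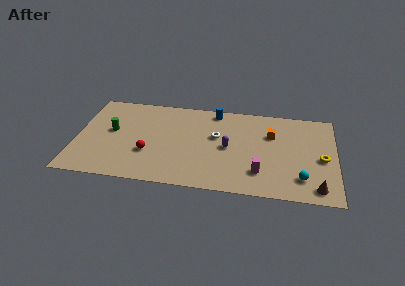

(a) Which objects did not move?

the brown cone and the cyan sphere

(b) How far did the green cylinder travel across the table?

1.3

From (1.1, 4.4) to (2.3, 5.0), the green cylinder covered √(1.2² + 0.6²) ≈ 1.3 units.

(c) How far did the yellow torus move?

1.8

The yellow torus moved from about (14.9, 5.5) to (16.1, 4.1), a distance of √(1.2² + 1.4²) ≈ 1.8.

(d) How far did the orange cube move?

1.8

From (13.2, 7.9) to (12.8, 6.1), the orange cube covered √(0.4² + 1.8²) ≈ 1.8 units.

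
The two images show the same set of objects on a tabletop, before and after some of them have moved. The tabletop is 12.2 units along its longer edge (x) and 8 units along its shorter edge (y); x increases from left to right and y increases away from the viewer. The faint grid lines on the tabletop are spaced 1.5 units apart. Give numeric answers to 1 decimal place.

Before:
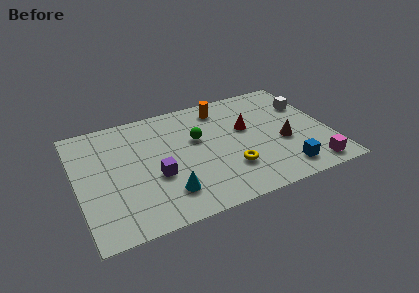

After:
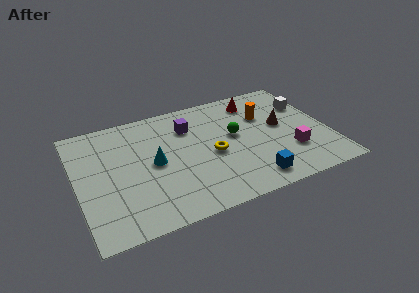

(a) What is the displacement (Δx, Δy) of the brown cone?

(0.1, 1.2)

From the two frames, the brown cone sits at roughly (9.9, 3.2) before and (10.0, 4.4) after.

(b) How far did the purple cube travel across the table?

3.4

The purple cube moved from about (3.7, 3.1) to (5.6, 5.9), a distance of √(1.9² + 2.8²) ≈ 3.4.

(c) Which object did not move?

the white cube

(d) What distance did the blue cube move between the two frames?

1.6

From (9.7, 1.3) to (8.1, 1.2), the blue cube covered √(1.6² + 0.1²) ≈ 1.6 units.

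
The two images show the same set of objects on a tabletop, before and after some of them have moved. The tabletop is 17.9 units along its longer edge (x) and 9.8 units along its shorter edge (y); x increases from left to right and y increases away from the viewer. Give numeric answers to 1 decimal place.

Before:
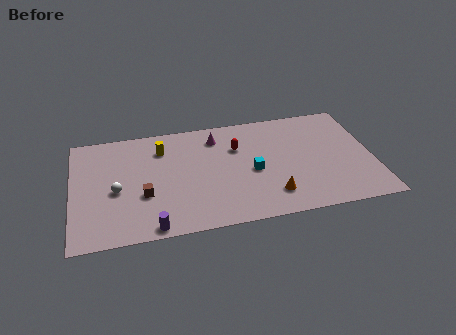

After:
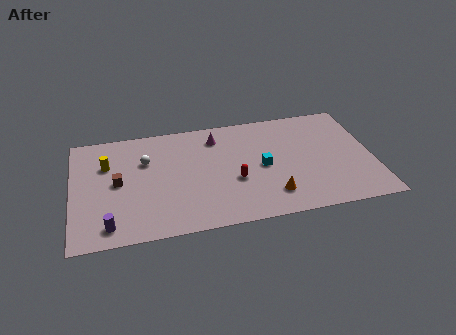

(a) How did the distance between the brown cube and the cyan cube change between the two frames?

+2.1

Before: roughly 6.5 units apart; after: 8.6. That's 2.1 units further apart.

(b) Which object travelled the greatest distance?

the yellow cylinder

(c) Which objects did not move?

the orange cone and the magenta cone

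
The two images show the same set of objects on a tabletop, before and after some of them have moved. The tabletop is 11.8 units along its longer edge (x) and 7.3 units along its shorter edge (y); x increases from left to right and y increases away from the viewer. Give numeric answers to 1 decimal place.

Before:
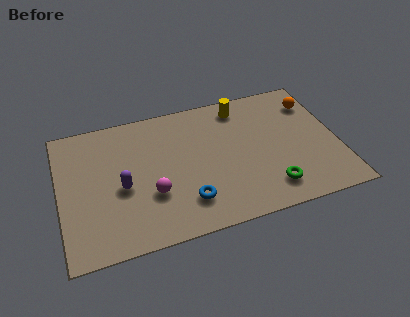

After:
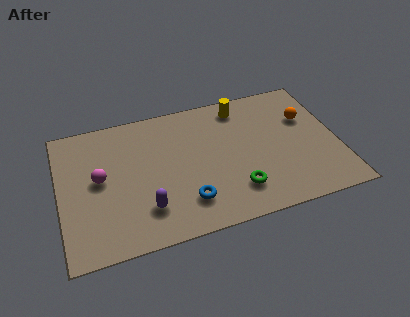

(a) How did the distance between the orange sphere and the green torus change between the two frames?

-0.3

They were about 4.8 units apart before and 4.5 after — 0.3 units closer together.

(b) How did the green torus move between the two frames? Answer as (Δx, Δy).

(-1.4, 0.3)

The green torus started near (8.7, 1.4) and ended near (7.3, 1.7).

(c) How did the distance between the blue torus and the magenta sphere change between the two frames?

+2.5

They were about 1.6 units apart before and 4.1 after — 2.5 units further apart.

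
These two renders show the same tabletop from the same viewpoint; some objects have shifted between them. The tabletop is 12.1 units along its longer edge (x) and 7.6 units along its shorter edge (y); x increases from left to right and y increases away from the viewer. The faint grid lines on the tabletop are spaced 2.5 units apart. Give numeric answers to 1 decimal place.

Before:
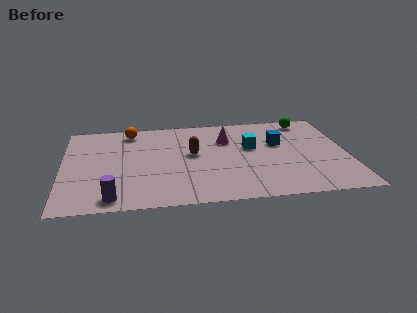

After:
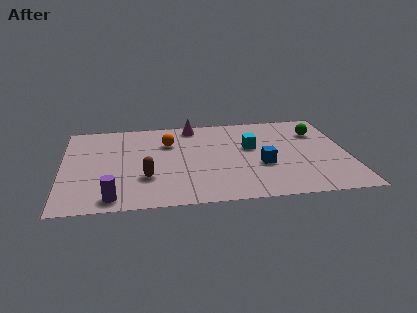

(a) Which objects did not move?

the cyan cube and the purple cylinder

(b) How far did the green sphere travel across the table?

1.2

The green sphere moved from about (10.5, 6.6) to (10.9, 5.5), a distance of √(0.4² + 1.1²) ≈ 1.2.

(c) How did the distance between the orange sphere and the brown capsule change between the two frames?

-0.4

They were about 3.5 units apart before and 3.1 after — 0.4 units closer together.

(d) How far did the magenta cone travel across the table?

2.0

From (7.0, 5.3) to (5.6, 6.7), the magenta cone covered √(1.4² + 1.4²) ≈ 2.0 units.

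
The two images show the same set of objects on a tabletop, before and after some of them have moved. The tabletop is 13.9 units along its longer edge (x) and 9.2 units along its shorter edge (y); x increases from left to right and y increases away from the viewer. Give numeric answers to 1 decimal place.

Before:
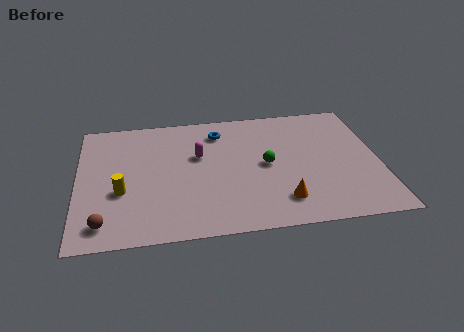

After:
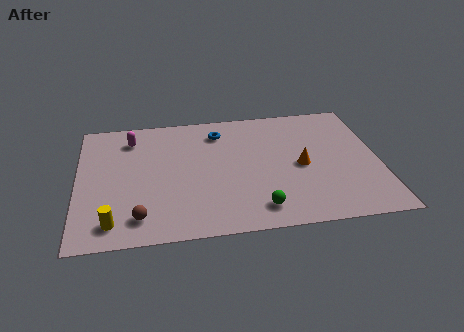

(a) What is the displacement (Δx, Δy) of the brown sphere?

(1.6, 0.2)

The brown sphere was at about (1.2, 1.4) and moved to about (2.8, 1.6).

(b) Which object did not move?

the blue torus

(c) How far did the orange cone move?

2.6

The orange cone moved from about (9.3, 1.9) to (10.3, 4.3), a distance of √(1.0² + 2.4²) ≈ 2.6.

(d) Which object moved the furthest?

the magenta capsule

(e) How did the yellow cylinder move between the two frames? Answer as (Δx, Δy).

(-0.4, -2.1)

The yellow cylinder was at about (2.0, 3.5) and moved to about (1.6, 1.4).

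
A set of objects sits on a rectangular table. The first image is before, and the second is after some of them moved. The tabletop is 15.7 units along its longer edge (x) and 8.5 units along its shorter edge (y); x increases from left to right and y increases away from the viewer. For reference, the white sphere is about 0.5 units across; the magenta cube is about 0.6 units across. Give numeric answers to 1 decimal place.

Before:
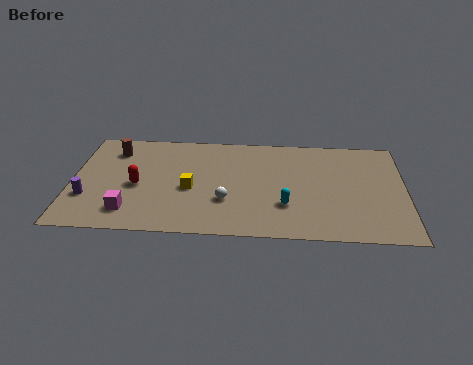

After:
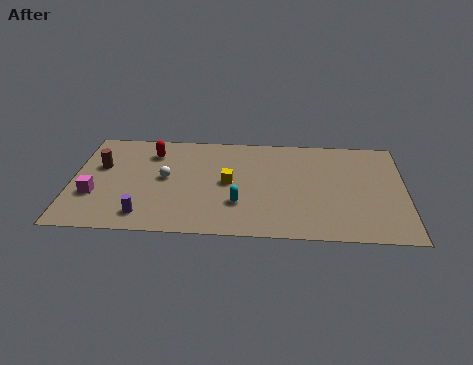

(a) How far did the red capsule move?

2.9

The red capsule was near (3.1, 3.8) before and (3.7, 6.6) after, so it travelled √(0.6² + 2.8²) ≈ 2.9 units.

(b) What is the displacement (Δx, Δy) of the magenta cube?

(-1.7, 1.2)

The magenta cube started near (2.8, 1.7) and ended near (1.1, 2.9).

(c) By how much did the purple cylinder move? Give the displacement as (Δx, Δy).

(2.7, -1.3)

From the two frames, the purple cylinder sits at roughly (0.8, 2.7) before and (3.5, 1.4) after.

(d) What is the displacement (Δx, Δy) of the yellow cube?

(1.8, 0.6)

The yellow cube started near (5.6, 3.7) and ended near (7.4, 4.3).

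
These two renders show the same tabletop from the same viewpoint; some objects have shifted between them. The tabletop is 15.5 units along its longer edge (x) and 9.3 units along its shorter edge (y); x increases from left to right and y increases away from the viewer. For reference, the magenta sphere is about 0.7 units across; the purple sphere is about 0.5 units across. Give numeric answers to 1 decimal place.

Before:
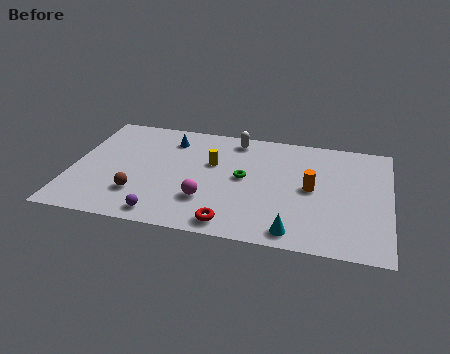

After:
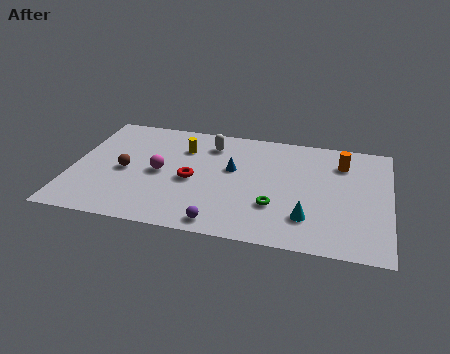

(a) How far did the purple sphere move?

2.8

From (4.7, 1.1) to (7.5, 1.0), the purple sphere covered √(2.8² + 0.1²) ≈ 2.8 units.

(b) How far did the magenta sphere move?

3.0

The magenta sphere moved from about (6.7, 2.7) to (4.3, 4.5), a distance of √(2.4² + 1.8²) ≈ 3.0.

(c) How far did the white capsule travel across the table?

1.4

The white capsule moved from about (7.8, 8.1) to (6.6, 7.4), a distance of √(1.2² + 0.7²) ≈ 1.4.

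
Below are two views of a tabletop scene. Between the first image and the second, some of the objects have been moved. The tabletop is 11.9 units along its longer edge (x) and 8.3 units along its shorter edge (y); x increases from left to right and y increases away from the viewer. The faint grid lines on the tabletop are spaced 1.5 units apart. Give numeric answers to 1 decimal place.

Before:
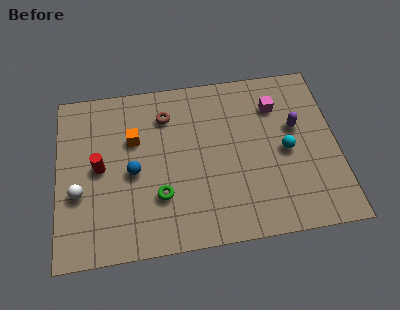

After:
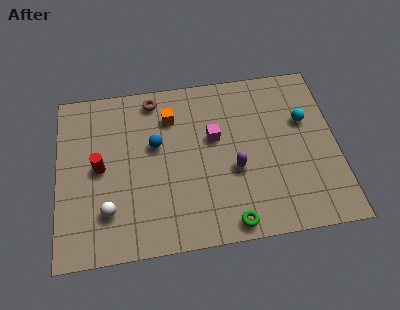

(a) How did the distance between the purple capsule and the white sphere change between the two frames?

-4.0

Before: roughly 9.5 units apart; after: 5.5. That's 4.0 units closer together.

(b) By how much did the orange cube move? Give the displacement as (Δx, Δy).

(1.6, 0.9)

The orange cube was at about (3.3, 5.4) and moved to about (4.9, 6.3).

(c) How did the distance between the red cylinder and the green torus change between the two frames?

+3.4

The distance was about 3.0 in the first image and 6.4 in the second, so they moved 3.4 units further apart.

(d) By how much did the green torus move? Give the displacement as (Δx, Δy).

(2.9, -1.7)

The green torus started near (4.3, 2.5) and ended near (7.2, 0.8).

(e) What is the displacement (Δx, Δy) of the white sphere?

(1.2, -1.0)

From the two frames, the white sphere sits at roughly (0.9, 3.1) before and (2.1, 2.1) after.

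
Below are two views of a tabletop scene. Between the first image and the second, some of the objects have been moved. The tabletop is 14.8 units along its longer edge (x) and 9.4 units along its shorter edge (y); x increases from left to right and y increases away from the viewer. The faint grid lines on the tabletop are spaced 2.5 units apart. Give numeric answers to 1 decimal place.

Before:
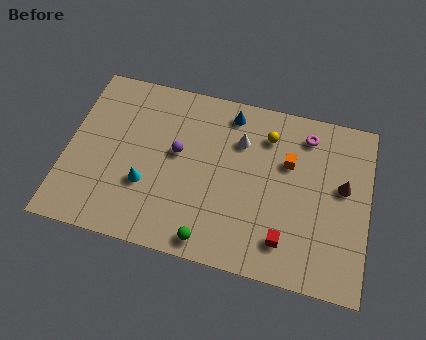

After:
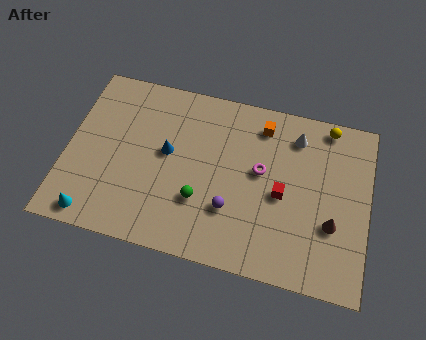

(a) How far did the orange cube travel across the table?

2.2

The orange cube was near (10.8, 6.1) before and (9.4, 7.8) after, so it travelled √(1.4² + 1.7²) ≈ 2.2 units.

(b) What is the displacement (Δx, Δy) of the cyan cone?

(-2.4, -2.2)

The cyan cone was at about (4.0, 3.2) and moved to about (1.6, 1.0).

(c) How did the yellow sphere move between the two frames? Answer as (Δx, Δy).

(2.9, 1.2)

The yellow sphere was at about (9.7, 7.3) and moved to about (12.6, 8.5).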